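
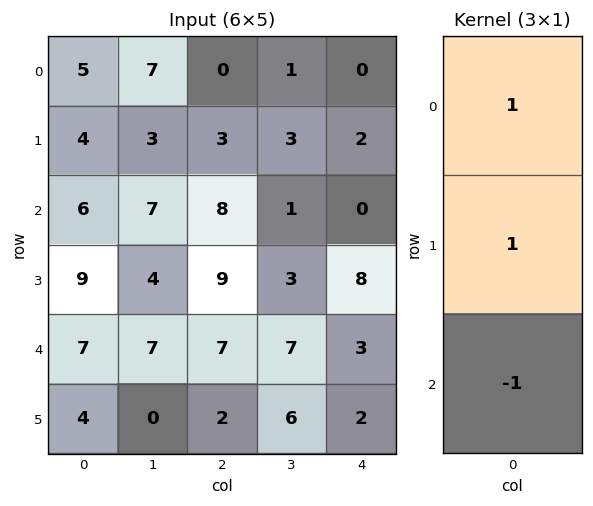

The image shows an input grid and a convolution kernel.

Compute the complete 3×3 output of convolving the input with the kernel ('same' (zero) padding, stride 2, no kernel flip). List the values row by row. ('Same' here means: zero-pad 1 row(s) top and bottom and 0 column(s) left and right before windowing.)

1 -3 -2
1 2 -6
12 14 9

Output[0,0]: The receptive field on the zero-padded input at this output position is [0 / 5 / 4]. Elementwise product with the kernel and sum: 0·1 + 5·1 + 4·-1.
Output[0,1]: The receptive field on the zero-padded input at this output position is [0 / 0 / 3]. Elementwise product with the kernel and sum: 0·1 + 0·1 + 3·-1.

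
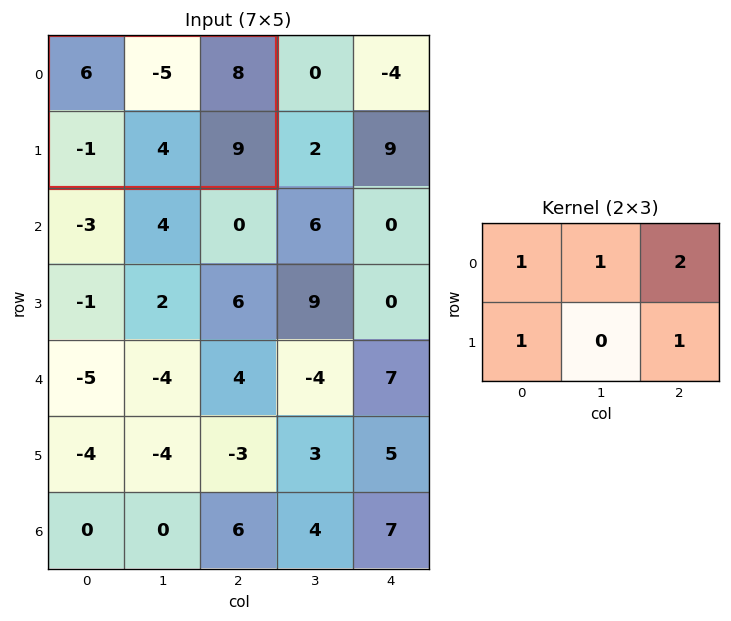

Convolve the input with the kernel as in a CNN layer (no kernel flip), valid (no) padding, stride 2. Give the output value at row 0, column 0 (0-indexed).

25

The receptive field on the input at this output position is [6 -5 8 / -1 4 9]. Elementwise product with the kernel and sum: 6·1 + -5·1 + 8·2 + -1·1 + 9·1.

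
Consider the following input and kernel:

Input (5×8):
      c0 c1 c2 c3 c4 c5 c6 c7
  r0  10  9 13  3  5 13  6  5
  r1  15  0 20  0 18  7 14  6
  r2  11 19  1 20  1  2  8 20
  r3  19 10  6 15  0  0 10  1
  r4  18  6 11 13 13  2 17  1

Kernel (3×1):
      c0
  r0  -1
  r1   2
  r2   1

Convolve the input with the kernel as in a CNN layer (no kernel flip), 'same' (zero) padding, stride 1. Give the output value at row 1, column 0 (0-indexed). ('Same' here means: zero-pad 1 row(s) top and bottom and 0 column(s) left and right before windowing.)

31

The receptive field on the zero-padded input at this output position is [10 / 15 / 11]. Elementwise product with the kernel and sum: 10·-1 + 15·2 + 11·1.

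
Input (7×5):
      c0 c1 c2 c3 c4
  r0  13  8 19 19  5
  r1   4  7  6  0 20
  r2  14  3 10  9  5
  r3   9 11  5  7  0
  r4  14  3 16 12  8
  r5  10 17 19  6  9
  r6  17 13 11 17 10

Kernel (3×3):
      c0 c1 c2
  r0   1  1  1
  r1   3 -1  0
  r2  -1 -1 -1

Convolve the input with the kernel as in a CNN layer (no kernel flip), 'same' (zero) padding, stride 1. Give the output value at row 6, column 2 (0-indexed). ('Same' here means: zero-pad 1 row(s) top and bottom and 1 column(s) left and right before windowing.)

The receptive field on the zero-padded input at this output position is [17 19 6 / 13 11 17 / 0 0 0]. Elementwise product with the kernel and sum: 17·1 + 19·1 + 6·1 + 13·3 + 11·-1 + 0·-1 + 0·-1 + 0·-1.

70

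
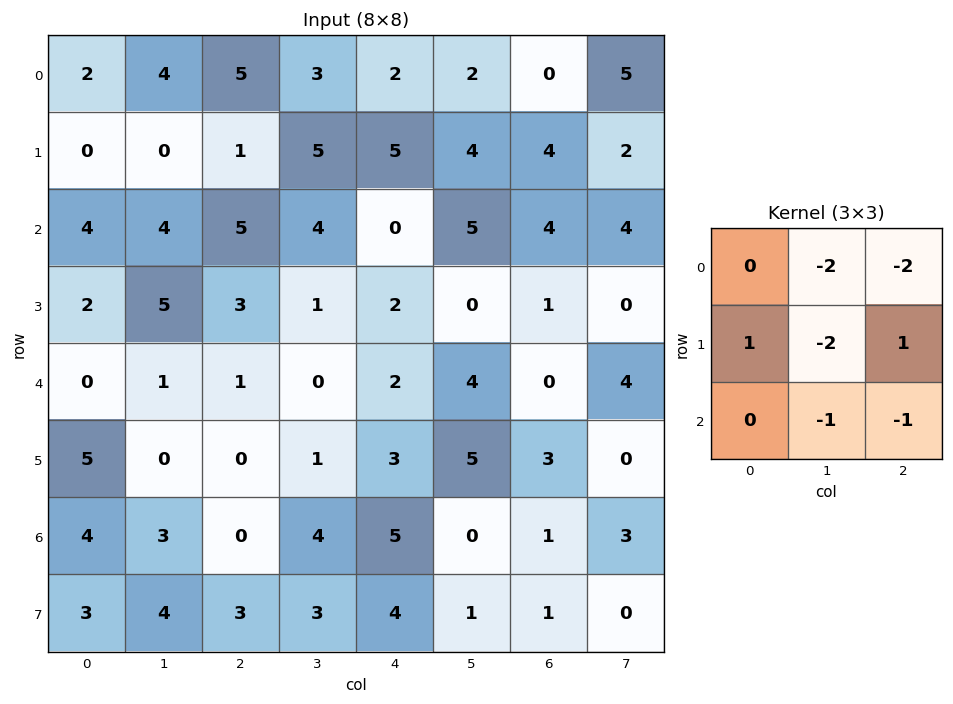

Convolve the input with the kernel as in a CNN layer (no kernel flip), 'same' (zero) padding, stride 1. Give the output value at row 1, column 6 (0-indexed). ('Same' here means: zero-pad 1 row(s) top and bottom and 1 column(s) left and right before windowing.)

The receptive field on the zero-padded input at this output position is [2 0 5 / 4 4 2 / 5 4 4]. Elementwise product with the kernel and sum: 0·-2 + 5·-2 + 4·1 + 4·-2 + 2·1 + 4·-1 + 4·-1.

-20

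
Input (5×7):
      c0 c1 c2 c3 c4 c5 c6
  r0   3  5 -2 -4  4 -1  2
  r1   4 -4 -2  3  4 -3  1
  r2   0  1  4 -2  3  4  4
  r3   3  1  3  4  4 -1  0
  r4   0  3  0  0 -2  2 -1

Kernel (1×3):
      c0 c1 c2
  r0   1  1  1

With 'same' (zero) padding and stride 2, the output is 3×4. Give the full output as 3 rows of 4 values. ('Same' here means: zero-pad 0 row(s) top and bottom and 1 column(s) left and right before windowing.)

Output[0,0]: The receptive field on the zero-padded input at this output position is [0 3 5]. Elementwise product with the kernel and sum: 0·1 + 3·1 + 5·1.

8 -1 -1 1
1 3 5 8
3 3 0 1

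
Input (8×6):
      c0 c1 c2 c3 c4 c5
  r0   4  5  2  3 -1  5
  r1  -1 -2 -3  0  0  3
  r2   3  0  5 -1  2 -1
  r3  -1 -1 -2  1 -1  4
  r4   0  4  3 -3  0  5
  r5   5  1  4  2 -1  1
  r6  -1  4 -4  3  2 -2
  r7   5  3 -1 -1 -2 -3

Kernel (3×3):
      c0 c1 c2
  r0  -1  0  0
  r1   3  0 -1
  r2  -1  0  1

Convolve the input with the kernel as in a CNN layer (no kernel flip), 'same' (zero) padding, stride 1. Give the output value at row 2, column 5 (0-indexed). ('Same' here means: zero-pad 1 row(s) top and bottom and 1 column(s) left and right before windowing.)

7

The receptive field on the zero-padded input at this output position is [0 3 0 / 2 -1 0 / -1 4 0]. Elementwise product with the kernel and sum: 0·-1 + 2·3 + 0·-1 + -1·-1 + 0·1.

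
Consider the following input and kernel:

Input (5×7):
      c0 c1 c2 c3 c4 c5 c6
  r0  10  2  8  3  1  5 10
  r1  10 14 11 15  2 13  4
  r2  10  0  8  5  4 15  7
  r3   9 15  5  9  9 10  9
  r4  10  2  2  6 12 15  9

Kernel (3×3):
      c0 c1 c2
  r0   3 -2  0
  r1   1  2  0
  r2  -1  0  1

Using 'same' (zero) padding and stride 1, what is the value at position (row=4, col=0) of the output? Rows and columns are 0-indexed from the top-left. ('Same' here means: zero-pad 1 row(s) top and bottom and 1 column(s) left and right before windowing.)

The receptive field on the zero-padded input at this output position is [0 9 15 / 0 10 2 / 0 0 0]. Elementwise product with the kernel and sum: 0·3 + 9·-2 + 0·1 + 10·2 + 0·-1 + 0·1.

2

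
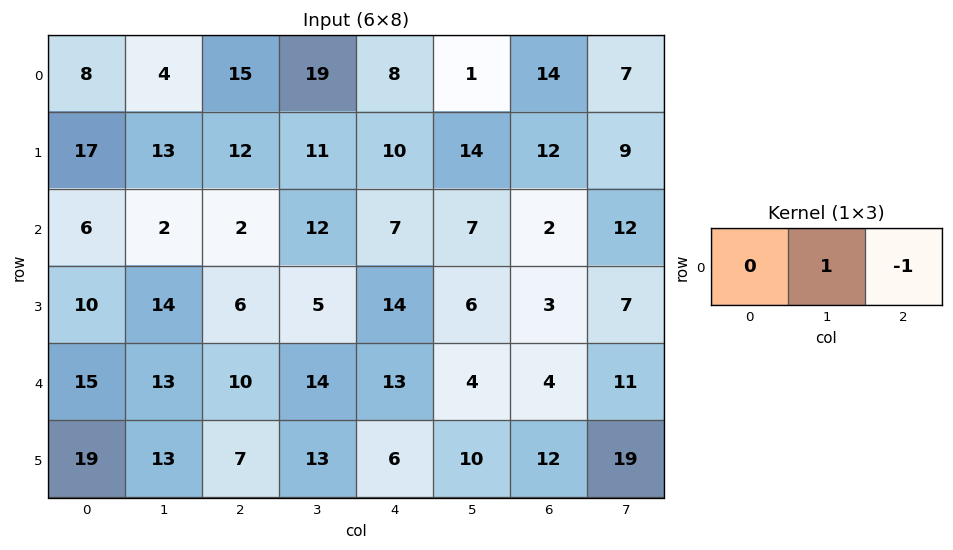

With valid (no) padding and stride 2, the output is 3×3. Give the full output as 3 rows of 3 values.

Output[0,0]: The receptive field on the input at this output position is [8 4 15]. Elementwise product with the kernel and sum: 4·1 + 15·-1.
Output[0,1]: The receptive field on the input at this output position is [15 19 8]. Elementwise product with the kernel and sum: 19·1 + 8·-1.

-11 11 -13
0 5 5
3 1 0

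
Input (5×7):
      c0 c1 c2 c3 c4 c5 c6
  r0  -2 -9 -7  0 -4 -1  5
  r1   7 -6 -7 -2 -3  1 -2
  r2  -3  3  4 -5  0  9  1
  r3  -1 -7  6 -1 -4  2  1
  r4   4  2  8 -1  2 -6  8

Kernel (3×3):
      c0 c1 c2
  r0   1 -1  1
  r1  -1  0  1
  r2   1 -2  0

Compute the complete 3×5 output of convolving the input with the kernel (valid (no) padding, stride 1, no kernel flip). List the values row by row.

-23 -3 7 1 -15
26 -28 -4 23 -13
5 -14 9 2 11

Output[0,0]: The receptive field on the input at this output position is [-2 -9 -7 / 7 -6 -7 / -3 3 4]. Elementwise product with the kernel and sum: -2·1 + -9·-1 + -7·1 + 7·-1 + -7·1 + -3·1 + 3·-2.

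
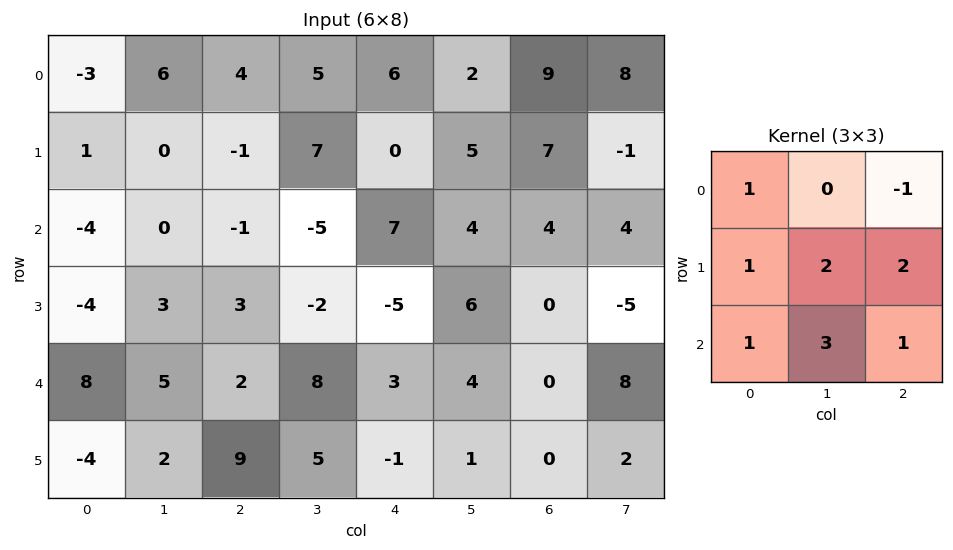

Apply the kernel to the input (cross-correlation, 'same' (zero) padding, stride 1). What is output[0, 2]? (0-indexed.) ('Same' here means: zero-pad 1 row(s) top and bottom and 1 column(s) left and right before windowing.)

The receptive field on the zero-padded input at this output position is [0 0 0 / 6 4 5 / 0 -1 7]. Elementwise product with the kernel and sum: 0·1 + 0·-1 + 6·1 + 4·2 + 5·2 + 0·1 + -1·3 + 7·1.

28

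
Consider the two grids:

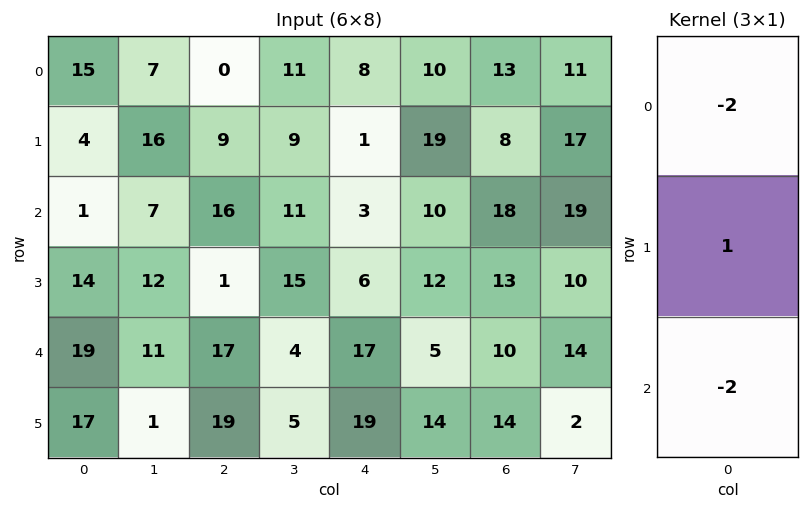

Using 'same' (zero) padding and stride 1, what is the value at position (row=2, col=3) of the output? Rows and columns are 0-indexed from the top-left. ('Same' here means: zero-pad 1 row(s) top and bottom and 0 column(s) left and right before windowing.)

-37

The receptive field on the zero-padded input at this output position is [9 / 11 / 15]. Elementwise product with the kernel and sum: 9·-2 + 11·1 + 15·-2.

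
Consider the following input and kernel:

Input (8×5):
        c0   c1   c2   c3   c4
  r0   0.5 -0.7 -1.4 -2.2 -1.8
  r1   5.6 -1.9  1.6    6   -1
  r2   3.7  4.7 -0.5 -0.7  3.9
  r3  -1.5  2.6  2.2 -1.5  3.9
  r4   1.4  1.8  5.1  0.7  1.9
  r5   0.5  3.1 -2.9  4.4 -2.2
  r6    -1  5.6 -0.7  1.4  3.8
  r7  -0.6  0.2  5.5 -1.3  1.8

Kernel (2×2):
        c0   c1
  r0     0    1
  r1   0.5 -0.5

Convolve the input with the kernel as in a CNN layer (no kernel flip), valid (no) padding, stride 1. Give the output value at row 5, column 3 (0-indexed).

-3.4

The receptive field on the input at this output position is [4.4 -2.2 / 1.4 3.8]. Elementwise product with the kernel and sum: -2.2·1 + 1.4·0.5 + 3.8·-0.5.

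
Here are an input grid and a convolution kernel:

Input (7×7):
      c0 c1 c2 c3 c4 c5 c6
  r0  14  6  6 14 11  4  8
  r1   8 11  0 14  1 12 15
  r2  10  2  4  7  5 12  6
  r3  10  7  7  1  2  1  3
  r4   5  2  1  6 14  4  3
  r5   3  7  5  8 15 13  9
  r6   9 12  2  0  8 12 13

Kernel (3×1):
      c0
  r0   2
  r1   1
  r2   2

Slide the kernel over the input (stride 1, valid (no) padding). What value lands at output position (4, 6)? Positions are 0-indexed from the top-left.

41

The receptive field on the input at this output position is [3 / 9 / 13]. Elementwise product with the kernel and sum: 3·2 + 9·1 + 13·2.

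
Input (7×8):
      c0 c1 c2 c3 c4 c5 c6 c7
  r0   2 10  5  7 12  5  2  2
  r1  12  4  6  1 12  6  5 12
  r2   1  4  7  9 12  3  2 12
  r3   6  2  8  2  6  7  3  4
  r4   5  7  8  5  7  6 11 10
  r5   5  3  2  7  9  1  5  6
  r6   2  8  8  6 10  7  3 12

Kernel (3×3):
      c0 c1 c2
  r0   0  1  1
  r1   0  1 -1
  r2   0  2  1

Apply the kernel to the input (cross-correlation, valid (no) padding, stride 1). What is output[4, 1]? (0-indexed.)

The receptive field on the input at this output position is [7 8 5 / 3 2 7 / 8 8 6]. Elementwise product with the kernel and sum: 8·1 + 5·1 + 2·1 + 7·-1 + 8·2 + 6·1.

30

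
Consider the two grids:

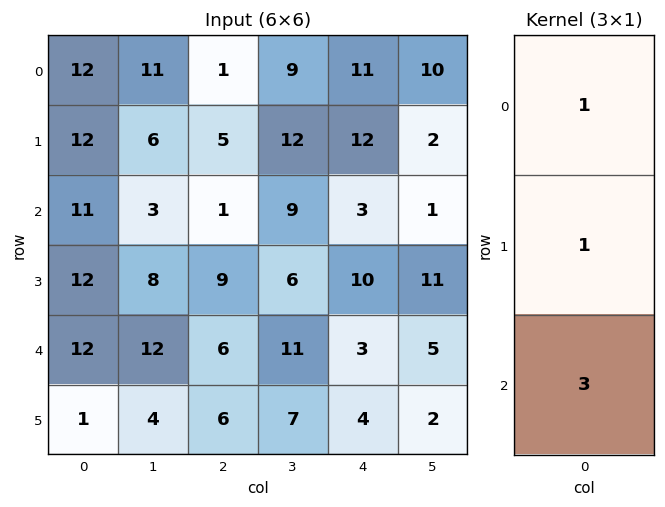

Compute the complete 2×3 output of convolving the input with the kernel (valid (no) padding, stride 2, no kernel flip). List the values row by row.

57 9 32
59 28 22

Output[0,0]: The receptive field on the input at this output position is [12 / 12 / 11]. Elementwise product with the kernel and sum: 12·1 + 12·1 + 11·3.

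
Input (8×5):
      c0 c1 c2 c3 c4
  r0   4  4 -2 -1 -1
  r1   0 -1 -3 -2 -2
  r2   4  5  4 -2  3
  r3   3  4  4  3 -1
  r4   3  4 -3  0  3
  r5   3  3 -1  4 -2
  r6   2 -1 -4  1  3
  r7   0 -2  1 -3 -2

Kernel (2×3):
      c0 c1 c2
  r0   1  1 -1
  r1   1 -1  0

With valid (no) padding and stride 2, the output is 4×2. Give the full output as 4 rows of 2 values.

11 -3
4 0
10 -11
7 -2

Output[0,0]: The receptive field on the input at this output position is [4 4 -2 / 0 -1 -3]. Elementwise product with the kernel and sum: 4·1 + 4·1 + -2·-1 + 0·1 + -1·-1.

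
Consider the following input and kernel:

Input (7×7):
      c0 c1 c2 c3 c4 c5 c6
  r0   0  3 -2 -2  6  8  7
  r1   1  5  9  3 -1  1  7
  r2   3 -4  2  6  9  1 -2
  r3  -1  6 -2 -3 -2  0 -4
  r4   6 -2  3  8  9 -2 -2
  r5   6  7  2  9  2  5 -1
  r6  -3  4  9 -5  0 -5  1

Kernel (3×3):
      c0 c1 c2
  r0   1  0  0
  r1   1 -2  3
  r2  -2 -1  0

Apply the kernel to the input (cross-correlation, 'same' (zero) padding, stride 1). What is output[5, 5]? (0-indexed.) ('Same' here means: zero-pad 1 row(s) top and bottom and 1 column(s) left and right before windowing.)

The receptive field on the zero-padded input at this output position is [9 -2 -2 / 2 5 -1 / 0 -5 1]. Elementwise product with the kernel and sum: 9·1 + 2·1 + 5·-2 + -1·3 + 0·-2 + -5·-1.

3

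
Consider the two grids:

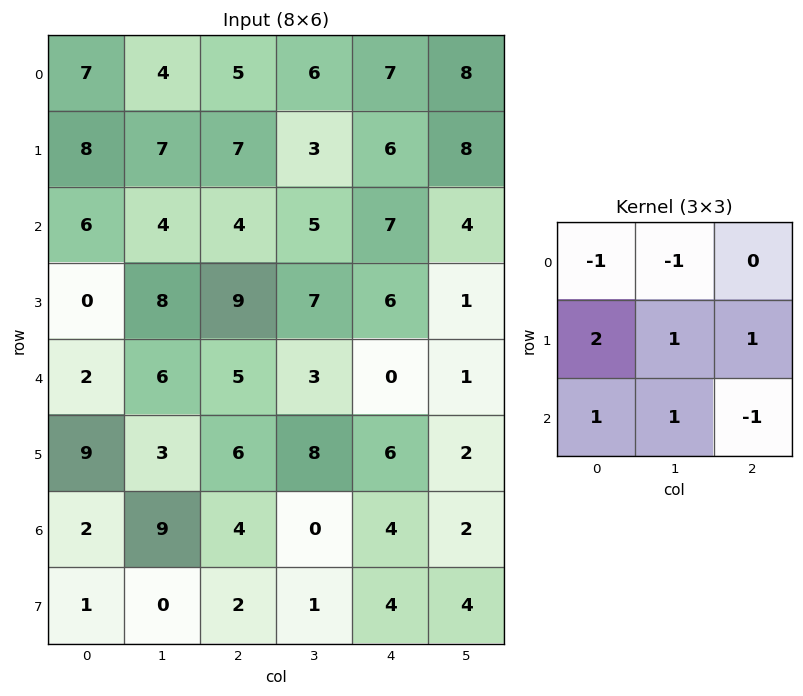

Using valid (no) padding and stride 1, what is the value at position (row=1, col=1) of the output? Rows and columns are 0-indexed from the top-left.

The receptive field on the input at this output position is [7 7 3 / 4 4 5 / 8 9 7]. Elementwise product with the kernel and sum: 7·-1 + 7·-1 + 4·2 + 4·1 + 5·1 + 8·1 + 9·1 + 7·-1.

13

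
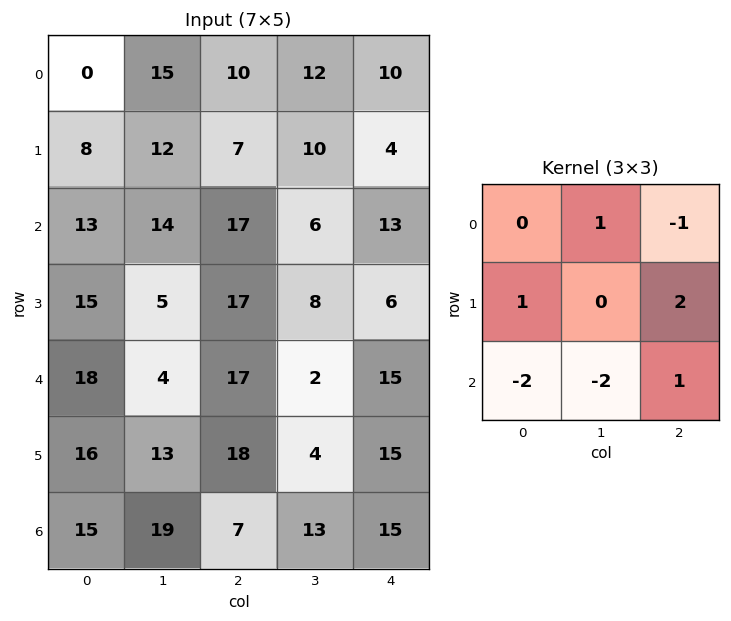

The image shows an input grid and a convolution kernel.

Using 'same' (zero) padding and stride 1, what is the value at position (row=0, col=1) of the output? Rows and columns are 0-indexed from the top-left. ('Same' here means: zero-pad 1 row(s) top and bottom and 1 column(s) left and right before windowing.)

-13

The receptive field on the zero-padded input at this output position is [0 0 0 / 0 15 10 / 8 12 7]. Elementwise product with the kernel and sum: 0·1 + 0·-1 + 0·1 + 10·2 + 8·-2 + 12·-2 + 7·1.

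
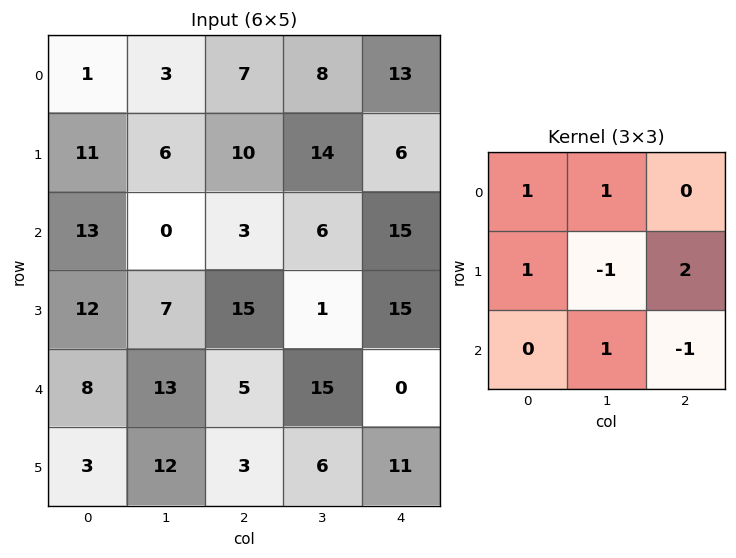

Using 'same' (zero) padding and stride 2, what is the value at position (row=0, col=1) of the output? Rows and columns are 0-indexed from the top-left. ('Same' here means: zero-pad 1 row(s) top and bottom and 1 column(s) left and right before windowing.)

The receptive field on the zero-padded input at this output position is [0 0 0 / 3 7 8 / 6 10 14]. Elementwise product with the kernel and sum: 0·1 + 0·1 + 3·1 + 7·-1 + 8·2 + 10·1 + 14·-1.

8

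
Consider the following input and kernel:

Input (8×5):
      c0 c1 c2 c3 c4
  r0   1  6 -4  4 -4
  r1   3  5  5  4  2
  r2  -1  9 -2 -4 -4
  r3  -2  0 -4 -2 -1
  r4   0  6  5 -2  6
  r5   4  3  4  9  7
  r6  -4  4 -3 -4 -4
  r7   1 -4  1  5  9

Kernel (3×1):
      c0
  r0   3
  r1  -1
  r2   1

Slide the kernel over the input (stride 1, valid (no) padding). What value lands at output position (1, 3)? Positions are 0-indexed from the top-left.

The receptive field on the input at this output position is [4 / -4 / -2]. Elementwise product with the kernel and sum: 4·3 + -4·-1 + -2·1.

14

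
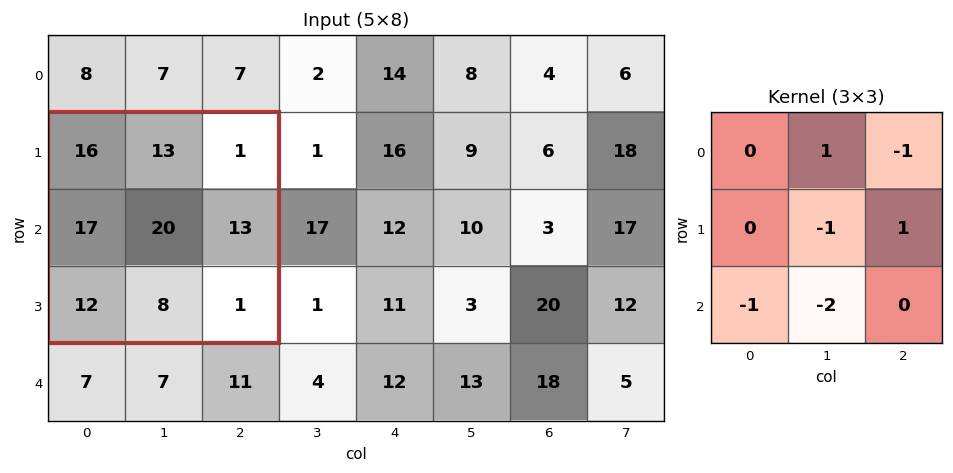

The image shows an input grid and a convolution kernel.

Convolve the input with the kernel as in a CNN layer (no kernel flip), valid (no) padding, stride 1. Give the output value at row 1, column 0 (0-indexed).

-23

The receptive field on the input at this output position is [16 13 1 / 17 20 13 / 12 8 1]. Elementwise product with the kernel and sum: 13·1 + 1·-1 + 20·-1 + 13·1 + 12·-1 + 8·-2.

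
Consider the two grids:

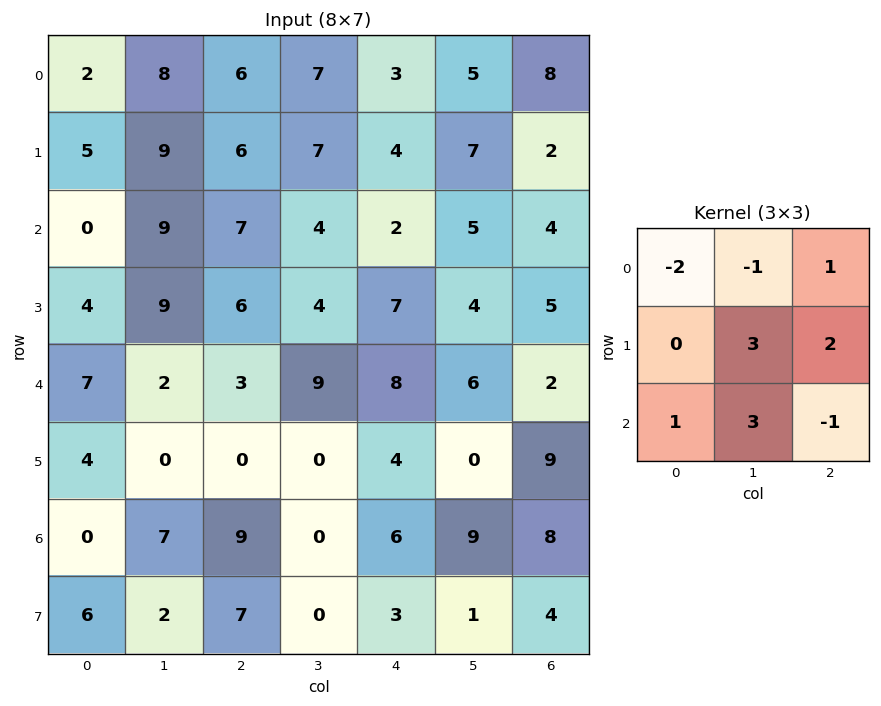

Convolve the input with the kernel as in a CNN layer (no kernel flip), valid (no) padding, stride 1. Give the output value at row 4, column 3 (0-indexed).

The receptive field on the input at this output position is [9 8 6 / 0 4 0 / 0 6 9]. Elementwise product with the kernel and sum: 9·-2 + 8·-1 + 6·1 + 4·3 + 0·2 + 0·1 + 6·3 + 9·-1.

1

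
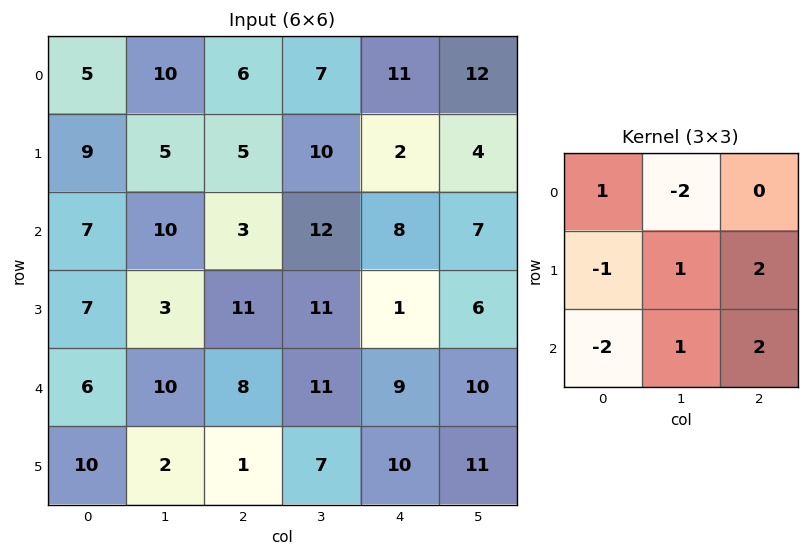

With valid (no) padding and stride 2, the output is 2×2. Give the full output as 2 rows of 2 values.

Output[0,0]: The receptive field on the input at this output position is [5 10 6 / 9 5 5 / 7 10 3]. Elementwise product with the kernel and sum: 5·1 + 10·-2 + 9·-1 + 5·1 + 5·2 + 7·-2 + 10·1 + 3·2.

-7 23
19 -6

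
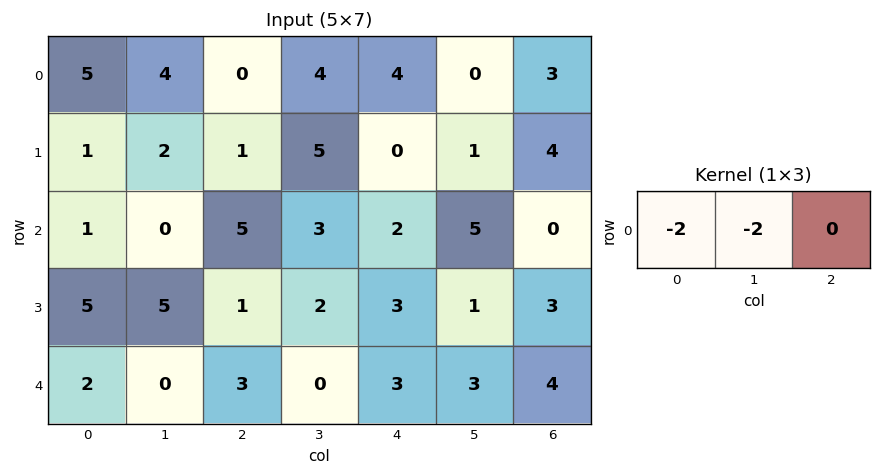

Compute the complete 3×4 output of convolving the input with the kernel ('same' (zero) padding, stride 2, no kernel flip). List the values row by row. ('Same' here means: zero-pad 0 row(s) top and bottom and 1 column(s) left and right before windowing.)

Output[0,0]: The receptive field on the zero-padded input at this output position is [0 5 4]. Elementwise product with the kernel and sum: 0·-2 + 5·-2.

-10 -8 -16 -6
-2 -10 -10 -10
-4 -6 -6 -14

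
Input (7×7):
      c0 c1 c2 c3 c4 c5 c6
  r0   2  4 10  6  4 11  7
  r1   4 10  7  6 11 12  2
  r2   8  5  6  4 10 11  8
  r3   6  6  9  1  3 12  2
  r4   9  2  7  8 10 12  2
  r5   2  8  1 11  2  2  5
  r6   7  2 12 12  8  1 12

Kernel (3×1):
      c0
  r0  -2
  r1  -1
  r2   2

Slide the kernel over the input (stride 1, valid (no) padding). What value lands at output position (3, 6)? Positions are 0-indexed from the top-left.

The receptive field on the input at this output position is [2 / 2 / 5]. Elementwise product with the kernel and sum: 2·-2 + 2·-1 + 5·2.

4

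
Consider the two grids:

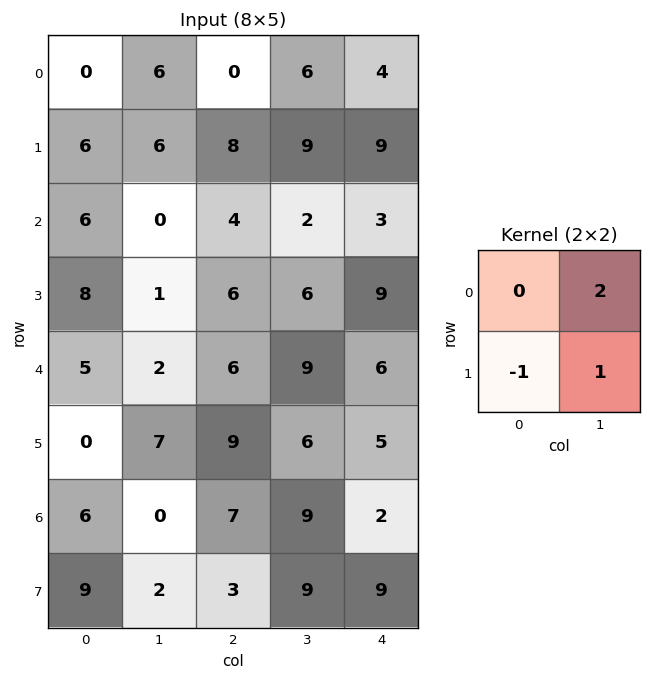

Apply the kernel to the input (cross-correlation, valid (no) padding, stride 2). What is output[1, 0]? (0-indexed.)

-7

The receptive field on the input at this output position is [6 0 / 8 1]. Elementwise product with the kernel and sum: 0·2 + 8·-1 + 1·1.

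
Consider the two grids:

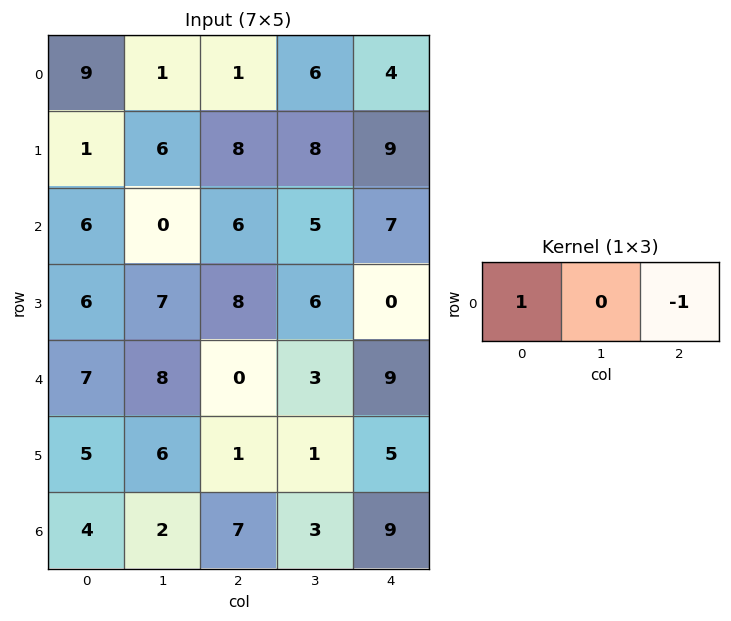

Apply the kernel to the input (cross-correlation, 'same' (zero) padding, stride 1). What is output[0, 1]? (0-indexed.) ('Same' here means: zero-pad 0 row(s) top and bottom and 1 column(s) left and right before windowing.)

8

The receptive field on the zero-padded input at this output position is [9 1 1]. Elementwise product with the kernel and sum: 9·1 + 1·-1.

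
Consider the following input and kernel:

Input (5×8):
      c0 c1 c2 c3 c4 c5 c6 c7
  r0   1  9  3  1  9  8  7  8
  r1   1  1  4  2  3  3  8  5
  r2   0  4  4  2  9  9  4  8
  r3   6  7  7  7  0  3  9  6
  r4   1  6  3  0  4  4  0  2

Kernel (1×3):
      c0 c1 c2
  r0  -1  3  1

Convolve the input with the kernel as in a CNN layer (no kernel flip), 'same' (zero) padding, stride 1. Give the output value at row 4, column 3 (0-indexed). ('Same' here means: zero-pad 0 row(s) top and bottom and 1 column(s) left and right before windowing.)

1

The receptive field on the zero-padded input at this output position is [3 0 4]. Elementwise product with the kernel and sum: 3·-1 + 0·3 + 4·1.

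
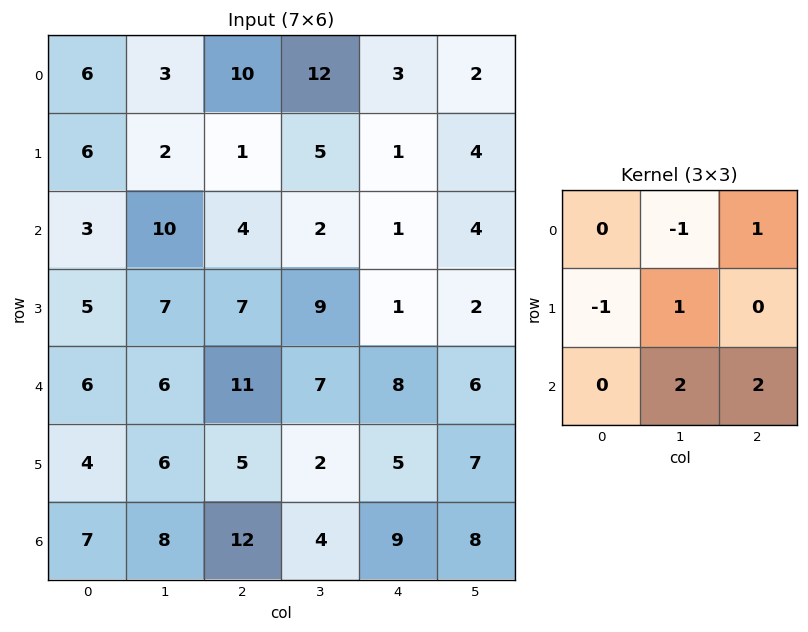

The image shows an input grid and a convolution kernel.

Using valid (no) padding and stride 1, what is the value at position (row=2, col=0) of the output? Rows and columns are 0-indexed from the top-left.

The receptive field on the input at this output position is [3 10 4 / 5 7 7 / 6 6 11]. Elementwise product with the kernel and sum: 10·-1 + 4·1 + 5·-1 + 7·1 + 6·2 + 11·2.

30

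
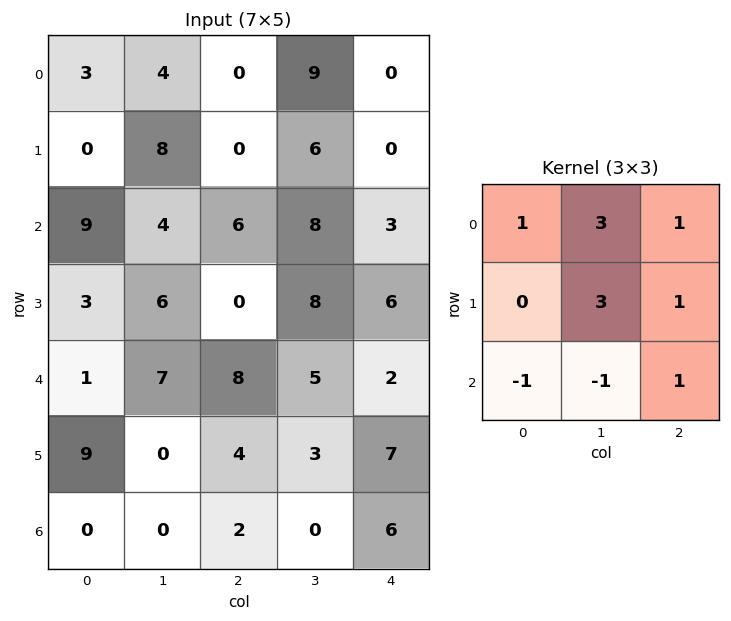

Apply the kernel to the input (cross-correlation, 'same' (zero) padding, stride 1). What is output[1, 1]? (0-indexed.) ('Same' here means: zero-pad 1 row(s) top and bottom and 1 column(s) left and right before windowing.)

The receptive field on the zero-padded input at this output position is [3 4 0 / 0 8 0 / 9 4 6]. Elementwise product with the kernel and sum: 3·1 + 4·3 + 0·1 + 8·3 + 0·1 + 9·-1 + 4·-1 + 6·1.

32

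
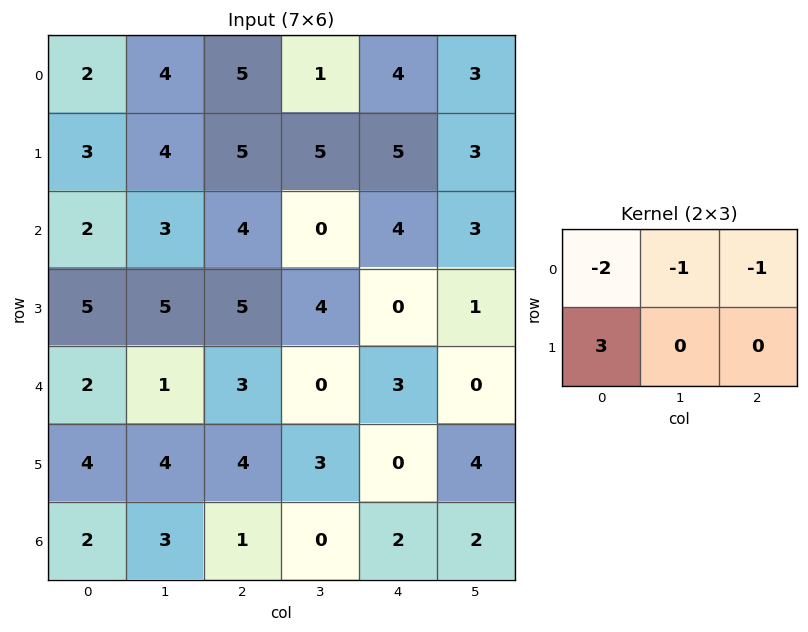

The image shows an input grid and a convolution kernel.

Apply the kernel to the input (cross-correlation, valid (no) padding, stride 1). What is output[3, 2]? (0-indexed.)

-5

The receptive field on the input at this output position is [5 4 0 / 3 0 3]. Elementwise product with the kernel and sum: 5·-2 + 4·-1 + 0·-1 + 3·3.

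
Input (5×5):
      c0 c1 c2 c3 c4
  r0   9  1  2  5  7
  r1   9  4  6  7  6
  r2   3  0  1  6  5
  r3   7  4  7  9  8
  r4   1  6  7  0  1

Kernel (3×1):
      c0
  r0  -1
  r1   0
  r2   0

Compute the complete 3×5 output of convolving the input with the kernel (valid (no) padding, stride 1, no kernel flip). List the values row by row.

-9 -1 -2 -5 -7
-9 -4 -6 -7 -6
-3 0 -1 -6 -5

Output[0,0]: The receptive field on the input at this output position is [9 / 9 / 3]. Elementwise product with the kernel and sum: 9·-1.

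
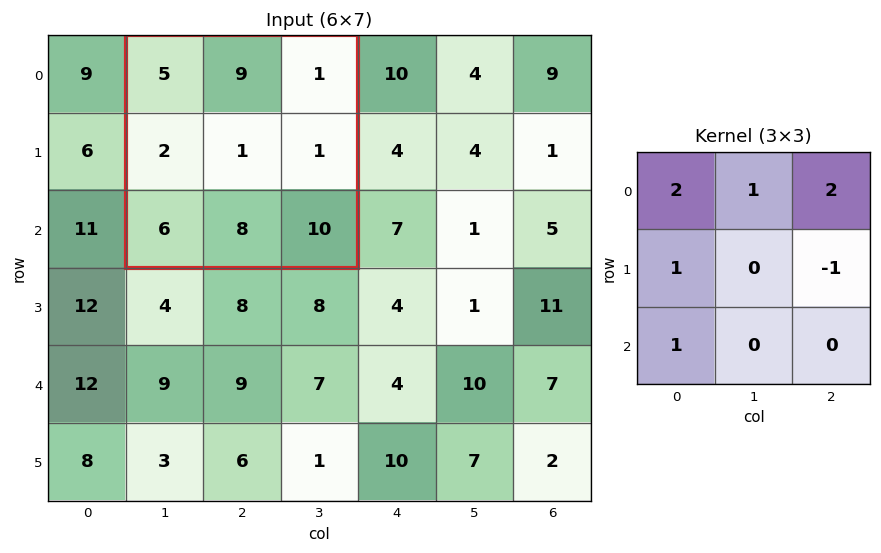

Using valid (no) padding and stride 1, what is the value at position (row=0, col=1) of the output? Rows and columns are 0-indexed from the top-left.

The receptive field on the input at this output position is [5 9 1 / 2 1 1 / 6 8 10]. Elementwise product with the kernel and sum: 5·2 + 9·1 + 1·2 + 2·1 + 1·-1 + 6·1.

28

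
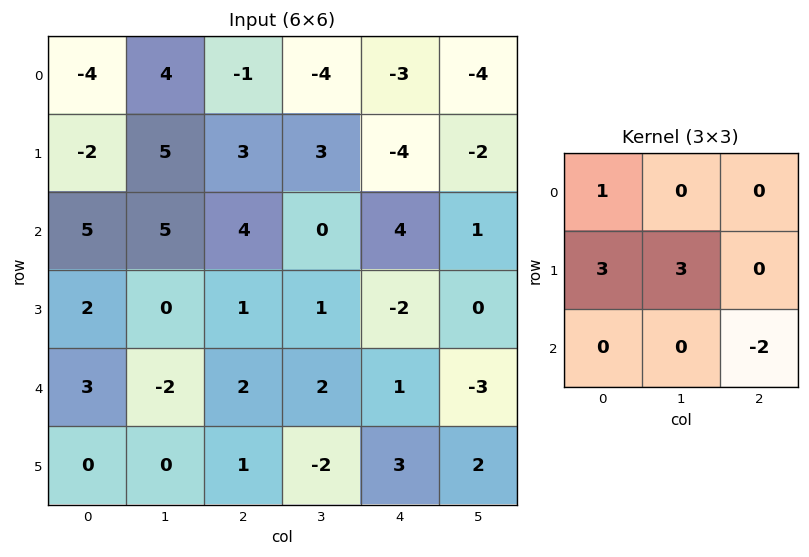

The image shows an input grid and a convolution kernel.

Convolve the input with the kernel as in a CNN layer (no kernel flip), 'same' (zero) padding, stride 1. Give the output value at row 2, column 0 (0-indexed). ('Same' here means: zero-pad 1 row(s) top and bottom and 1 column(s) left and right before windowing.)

15

The receptive field on the zero-padded input at this output position is [0 -2 5 / 0 5 5 / 0 2 0]. Elementwise product with the kernel and sum: 0·1 + 0·3 + 5·3 + 0·-2.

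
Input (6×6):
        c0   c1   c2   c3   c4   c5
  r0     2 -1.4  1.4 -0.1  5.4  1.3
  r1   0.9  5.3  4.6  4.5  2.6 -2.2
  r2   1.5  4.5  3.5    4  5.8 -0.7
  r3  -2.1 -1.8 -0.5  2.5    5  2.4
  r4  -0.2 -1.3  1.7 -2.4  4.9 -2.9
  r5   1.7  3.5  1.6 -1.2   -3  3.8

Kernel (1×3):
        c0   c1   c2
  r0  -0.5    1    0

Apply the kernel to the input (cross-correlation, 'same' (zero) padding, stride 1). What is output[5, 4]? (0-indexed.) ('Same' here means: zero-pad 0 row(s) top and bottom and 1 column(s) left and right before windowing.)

The receptive field on the zero-padded input at this output position is [-1.2 -3 3.8]. Elementwise product with the kernel and sum: -1.2·-0.5 + -3·1.

-2.4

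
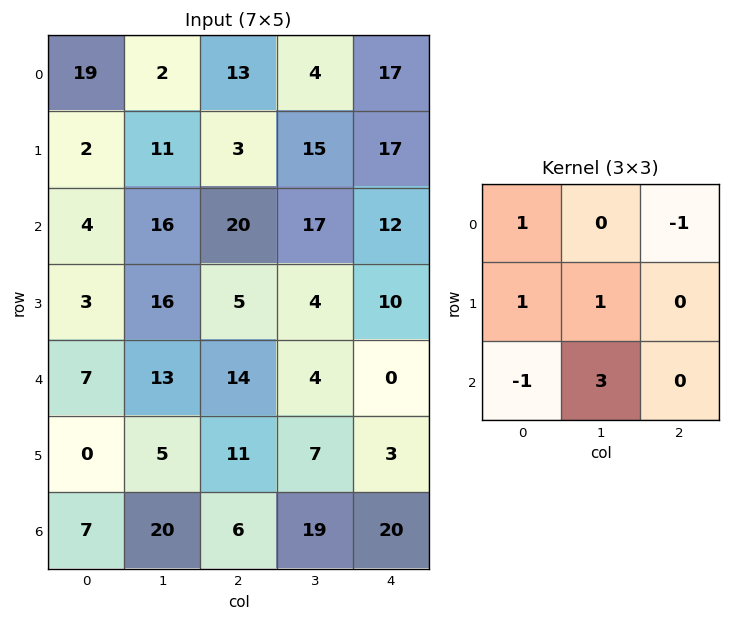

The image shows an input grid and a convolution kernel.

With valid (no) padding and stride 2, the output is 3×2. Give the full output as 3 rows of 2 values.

63 45
35 15
51 83

Output[0,0]: The receptive field on the input at this output position is [19 2 13 / 2 11 3 / 4 16 20]. Elementwise product with the kernel and sum: 19·1 + 13·-1 + 2·1 + 11·1 + 4·-1 + 16·3.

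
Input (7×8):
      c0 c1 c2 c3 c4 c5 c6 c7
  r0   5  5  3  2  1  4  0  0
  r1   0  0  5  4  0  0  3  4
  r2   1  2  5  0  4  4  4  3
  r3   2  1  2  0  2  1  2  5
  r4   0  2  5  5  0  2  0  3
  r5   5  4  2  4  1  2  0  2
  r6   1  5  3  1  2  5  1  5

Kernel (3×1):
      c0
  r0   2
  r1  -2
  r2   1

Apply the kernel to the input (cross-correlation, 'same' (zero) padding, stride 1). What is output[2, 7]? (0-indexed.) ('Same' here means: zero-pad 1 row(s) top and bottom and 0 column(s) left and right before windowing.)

The receptive field on the zero-padded input at this output position is [4 / 3 / 5]. Elementwise product with the kernel and sum: 4·2 + 3·-2 + 5·1.

7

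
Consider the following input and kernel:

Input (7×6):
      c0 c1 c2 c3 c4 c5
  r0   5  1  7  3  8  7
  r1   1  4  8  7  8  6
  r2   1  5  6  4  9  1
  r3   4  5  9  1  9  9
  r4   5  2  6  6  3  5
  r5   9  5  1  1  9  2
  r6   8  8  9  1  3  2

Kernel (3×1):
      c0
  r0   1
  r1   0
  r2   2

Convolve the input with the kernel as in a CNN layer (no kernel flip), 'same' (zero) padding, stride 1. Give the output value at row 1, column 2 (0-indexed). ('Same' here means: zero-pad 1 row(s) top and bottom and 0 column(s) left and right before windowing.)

The receptive field on the zero-padded input at this output position is [7 / 8 / 6]. Elementwise product with the kernel and sum: 7·1 + 6·2.

19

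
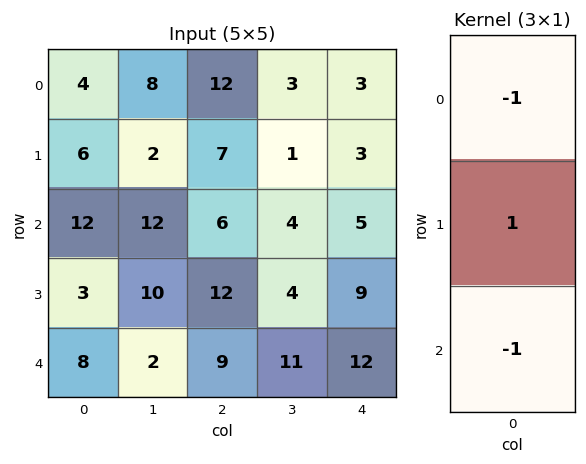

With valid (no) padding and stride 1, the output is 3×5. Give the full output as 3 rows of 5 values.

Output[0,0]: The receptive field on the input at this output position is [4 / 6 / 12]. Elementwise product with the kernel and sum: 4·-1 + 6·1 + 12·-1.

-10 -18 -11 -6 -5
3 0 -13 -1 -7
-17 -4 -3 -11 -8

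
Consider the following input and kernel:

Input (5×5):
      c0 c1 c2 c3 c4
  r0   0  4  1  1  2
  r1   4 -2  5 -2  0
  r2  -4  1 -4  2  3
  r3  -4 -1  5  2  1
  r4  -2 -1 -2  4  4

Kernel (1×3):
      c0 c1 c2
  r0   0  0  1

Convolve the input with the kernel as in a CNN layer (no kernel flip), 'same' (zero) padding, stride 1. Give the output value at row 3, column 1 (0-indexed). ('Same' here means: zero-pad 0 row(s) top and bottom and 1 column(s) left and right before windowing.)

The receptive field on the zero-padded input at this output position is [-4 -1 5]. Elementwise product with the kernel and sum: 5·1.

5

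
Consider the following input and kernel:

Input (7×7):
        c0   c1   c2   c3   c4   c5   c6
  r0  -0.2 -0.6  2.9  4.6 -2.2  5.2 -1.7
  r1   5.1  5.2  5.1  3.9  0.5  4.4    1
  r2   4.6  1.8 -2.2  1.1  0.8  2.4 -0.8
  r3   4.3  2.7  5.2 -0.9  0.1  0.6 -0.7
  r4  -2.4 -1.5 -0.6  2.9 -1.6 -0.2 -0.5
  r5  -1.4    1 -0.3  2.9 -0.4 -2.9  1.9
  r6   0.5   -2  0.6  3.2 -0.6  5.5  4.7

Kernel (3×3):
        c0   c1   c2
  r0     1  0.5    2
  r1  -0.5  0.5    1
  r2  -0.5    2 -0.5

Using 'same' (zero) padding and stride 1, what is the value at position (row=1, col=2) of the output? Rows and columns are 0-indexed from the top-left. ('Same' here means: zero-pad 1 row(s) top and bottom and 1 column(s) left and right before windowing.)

The receptive field on the zero-padded input at this output position is [-0.6 2.9 4.6 / 5.2 5.1 3.9 / 1.8 -2.2 1.1]. Elementwise product with the kernel and sum: -0.6·1 + 2.9·0.5 + 4.6·2 + 5.2·-0.5 + 5.1·0.5 + 3.9·1 + 1.8·-0.5 + -2.2·2 + 1.1·-0.5.

8.05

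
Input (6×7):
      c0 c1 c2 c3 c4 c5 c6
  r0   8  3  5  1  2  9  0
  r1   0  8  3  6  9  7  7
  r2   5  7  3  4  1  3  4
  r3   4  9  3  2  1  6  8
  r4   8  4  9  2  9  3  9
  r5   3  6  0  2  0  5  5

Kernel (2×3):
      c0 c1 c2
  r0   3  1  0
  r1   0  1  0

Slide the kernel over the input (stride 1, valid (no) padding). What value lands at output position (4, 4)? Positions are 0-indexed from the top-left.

35

The receptive field on the input at this output position is [9 3 9 / 0 5 5]. Elementwise product with the kernel and sum: 9·3 + 3·1 + 5·1.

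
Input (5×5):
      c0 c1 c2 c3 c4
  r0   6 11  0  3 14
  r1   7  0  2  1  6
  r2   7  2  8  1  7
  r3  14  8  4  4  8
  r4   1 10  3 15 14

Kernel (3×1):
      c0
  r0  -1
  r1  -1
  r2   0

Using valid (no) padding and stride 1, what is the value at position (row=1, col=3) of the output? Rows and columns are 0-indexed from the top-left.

The receptive field on the input at this output position is [1 / 1 / 4]. Elementwise product with the kernel and sum: 1·-1 + 1·-1.

-2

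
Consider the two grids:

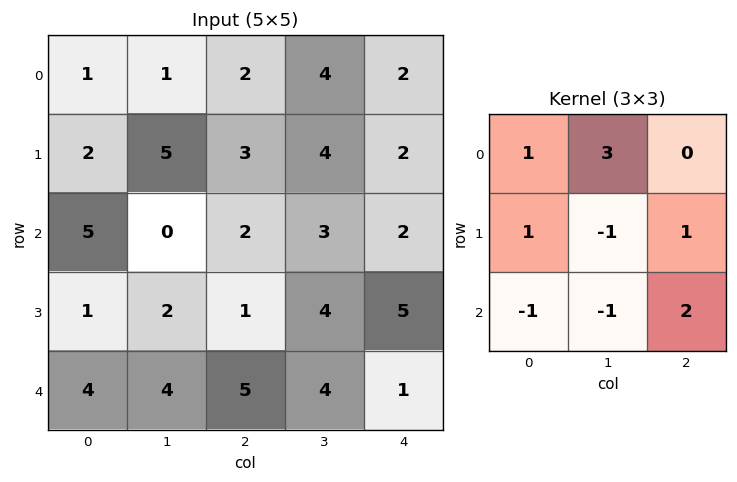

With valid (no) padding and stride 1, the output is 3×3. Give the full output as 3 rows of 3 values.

3 17 14
23 20 21
7 10 6

Output[0,0]: The receptive field on the input at this output position is [1 1 2 / 2 5 3 / 5 0 2]. Elementwise product with the kernel and sum: 1·1 + 1·3 + 2·1 + 5·-1 + 3·1 + 5·-1 + 0·-1 + 2·2.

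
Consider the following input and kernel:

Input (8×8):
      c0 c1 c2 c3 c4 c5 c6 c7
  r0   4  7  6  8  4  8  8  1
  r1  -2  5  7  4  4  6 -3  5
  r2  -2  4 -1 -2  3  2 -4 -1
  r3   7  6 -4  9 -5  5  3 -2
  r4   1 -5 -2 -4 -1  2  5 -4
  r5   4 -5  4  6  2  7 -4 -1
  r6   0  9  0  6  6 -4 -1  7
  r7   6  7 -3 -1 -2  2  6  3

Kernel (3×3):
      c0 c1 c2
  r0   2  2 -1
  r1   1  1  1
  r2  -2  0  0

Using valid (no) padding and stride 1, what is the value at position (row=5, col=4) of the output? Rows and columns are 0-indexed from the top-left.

27

The receptive field on the input at this output position is [2 7 -4 / 6 -4 -1 / -2 2 6]. Elementwise product with the kernel and sum: 2·2 + 7·2 + -4·-1 + 6·1 + -4·1 + -1·1 + -2·-2.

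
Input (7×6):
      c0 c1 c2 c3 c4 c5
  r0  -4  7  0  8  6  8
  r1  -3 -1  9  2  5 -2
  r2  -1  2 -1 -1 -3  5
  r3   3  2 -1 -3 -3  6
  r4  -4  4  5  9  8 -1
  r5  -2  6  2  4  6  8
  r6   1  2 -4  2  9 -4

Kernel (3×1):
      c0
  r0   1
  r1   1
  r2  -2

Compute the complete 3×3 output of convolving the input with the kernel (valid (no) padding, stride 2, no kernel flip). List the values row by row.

-5 11 17
10 -12 -22
-8 15 -4

Output[0,0]: The receptive field on the input at this output position is [-4 / -3 / -1]. Elementwise product with the kernel and sum: -4·1 + -3·1 + -1·-2.
Output[0,1]: The receptive field on the input at this output position is [0 / 9 / -1]. Elementwise product with the kernel and sum: 0·1 + 9·1 + -1·-2.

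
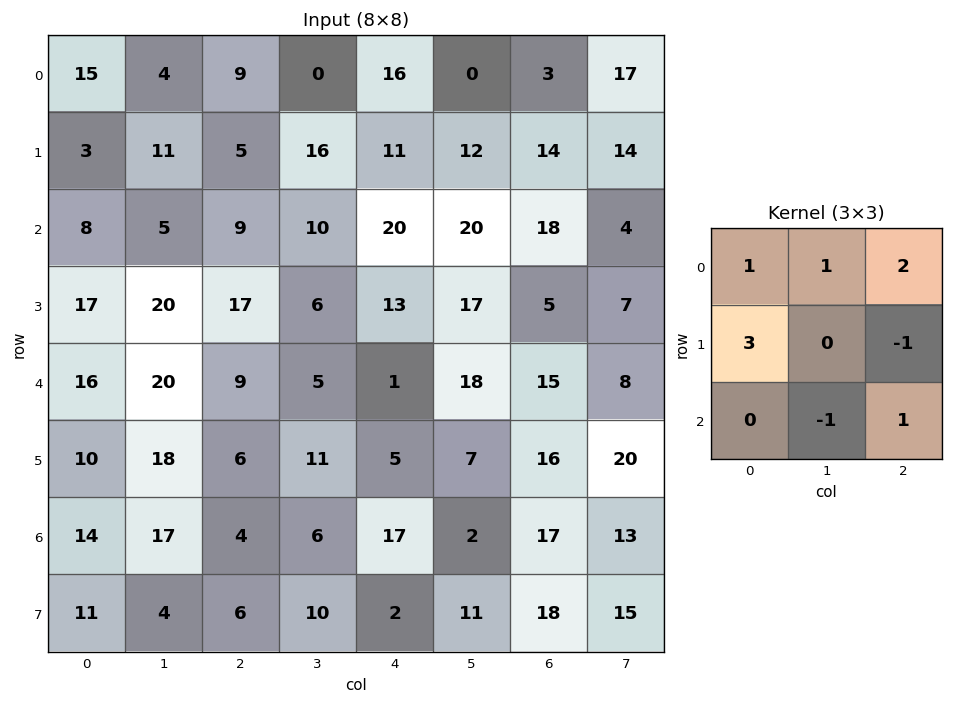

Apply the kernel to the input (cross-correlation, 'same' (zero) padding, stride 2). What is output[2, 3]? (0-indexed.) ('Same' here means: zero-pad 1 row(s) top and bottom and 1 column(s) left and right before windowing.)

86

The receptive field on the zero-padded input at this output position is [17 5 7 / 18 15 8 / 7 16 20]. Elementwise product with the kernel and sum: 17·1 + 5·1 + 7·2 + 18·3 + 8·-1 + 16·-1 + 20·1.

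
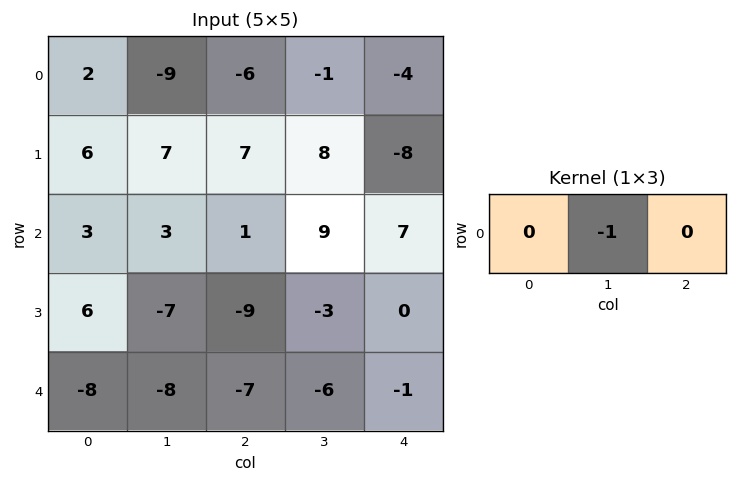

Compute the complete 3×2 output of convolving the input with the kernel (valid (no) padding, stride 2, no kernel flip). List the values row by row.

Output[0,0]: The receptive field on the input at this output position is [2 -9 -6]. Elementwise product with the kernel and sum: -9·-1.

9 1
-3 -9
8 6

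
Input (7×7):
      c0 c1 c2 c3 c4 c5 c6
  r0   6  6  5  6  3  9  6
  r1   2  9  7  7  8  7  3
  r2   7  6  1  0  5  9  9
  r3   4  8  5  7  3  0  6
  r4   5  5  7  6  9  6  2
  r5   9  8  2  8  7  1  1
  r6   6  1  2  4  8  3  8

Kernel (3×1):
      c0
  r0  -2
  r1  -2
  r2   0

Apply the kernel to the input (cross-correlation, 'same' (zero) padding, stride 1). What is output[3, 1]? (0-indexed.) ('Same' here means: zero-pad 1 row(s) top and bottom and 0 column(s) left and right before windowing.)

The receptive field on the zero-padded input at this output position is [6 / 8 / 5]. Elementwise product with the kernel and sum: 6·-2 + 8·-2.

-28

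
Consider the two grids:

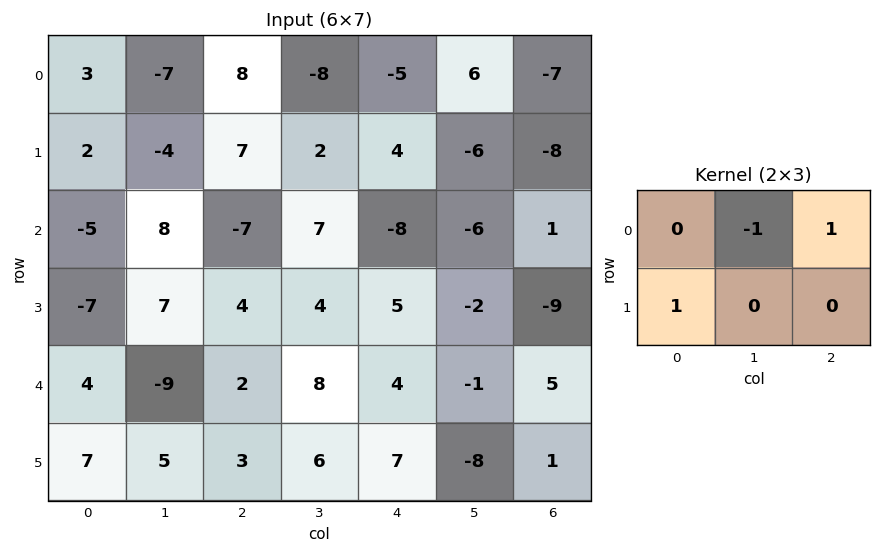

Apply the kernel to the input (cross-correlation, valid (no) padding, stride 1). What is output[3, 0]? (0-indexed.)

The receptive field on the input at this output position is [-7 7 4 / 4 -9 2]. Elementwise product with the kernel and sum: 7·-1 + 4·1 + 4·1.

1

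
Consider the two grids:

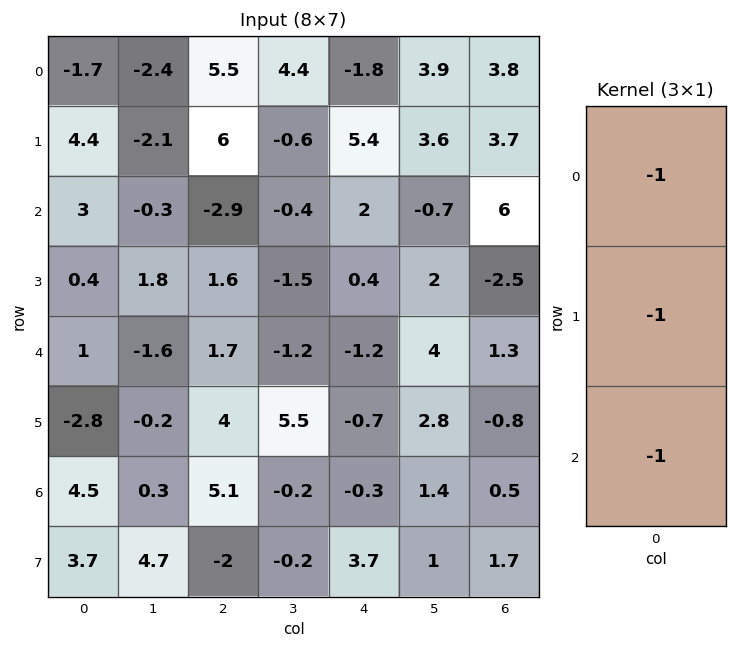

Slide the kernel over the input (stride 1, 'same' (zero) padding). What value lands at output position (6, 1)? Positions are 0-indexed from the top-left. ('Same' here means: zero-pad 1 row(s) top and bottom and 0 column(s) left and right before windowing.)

The receptive field on the zero-padded input at this output position is [-0.2 / 0.3 / 4.7]. Elementwise product with the kernel and sum: -0.2·-1 + 0.3·-1 + 4.7·-1.

-4.8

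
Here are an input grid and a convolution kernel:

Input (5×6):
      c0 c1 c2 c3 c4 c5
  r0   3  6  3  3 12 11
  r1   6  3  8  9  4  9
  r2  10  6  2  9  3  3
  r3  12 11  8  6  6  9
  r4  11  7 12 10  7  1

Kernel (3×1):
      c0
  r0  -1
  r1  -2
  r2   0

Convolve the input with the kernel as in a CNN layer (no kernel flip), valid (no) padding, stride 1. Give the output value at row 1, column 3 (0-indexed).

The receptive field on the input at this output position is [9 / 9 / 6]. Elementwise product with the kernel and sum: 9·-1 + 9·-2.

-27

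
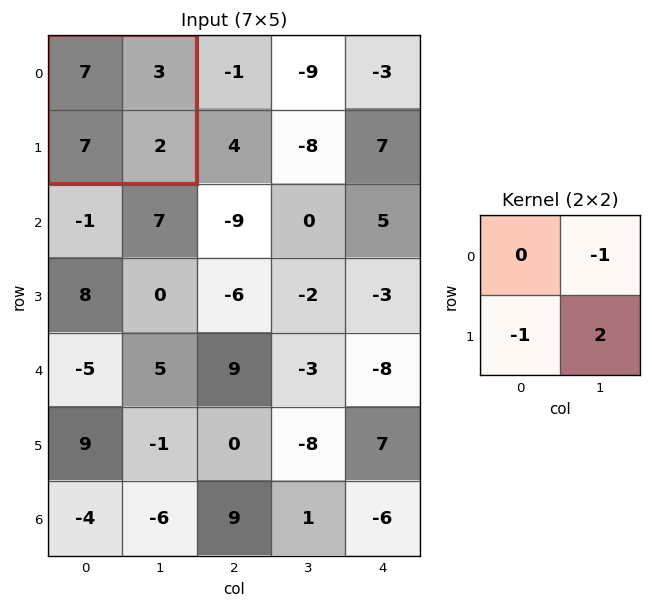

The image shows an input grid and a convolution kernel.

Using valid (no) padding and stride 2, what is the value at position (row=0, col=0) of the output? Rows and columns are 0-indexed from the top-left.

-6

The receptive field on the input at this output position is [7 3 / 7 2]. Elementwise product with the kernel and sum: 3·-1 + 7·-1 + 2·2.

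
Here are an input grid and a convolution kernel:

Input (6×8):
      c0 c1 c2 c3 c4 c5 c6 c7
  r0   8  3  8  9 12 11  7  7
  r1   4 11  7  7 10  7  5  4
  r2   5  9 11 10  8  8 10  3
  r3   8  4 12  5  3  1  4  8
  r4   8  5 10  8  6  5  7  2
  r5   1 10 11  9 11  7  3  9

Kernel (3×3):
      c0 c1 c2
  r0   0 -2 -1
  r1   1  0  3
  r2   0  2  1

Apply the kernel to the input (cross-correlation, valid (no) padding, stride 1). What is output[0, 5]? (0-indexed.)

21

The receptive field on the input at this output position is [11 7 7 / 7 5 4 / 8 10 3]. Elementwise product with the kernel and sum: 7·-2 + 7·-1 + 7·1 + 4·3 + 10·2 + 3·1.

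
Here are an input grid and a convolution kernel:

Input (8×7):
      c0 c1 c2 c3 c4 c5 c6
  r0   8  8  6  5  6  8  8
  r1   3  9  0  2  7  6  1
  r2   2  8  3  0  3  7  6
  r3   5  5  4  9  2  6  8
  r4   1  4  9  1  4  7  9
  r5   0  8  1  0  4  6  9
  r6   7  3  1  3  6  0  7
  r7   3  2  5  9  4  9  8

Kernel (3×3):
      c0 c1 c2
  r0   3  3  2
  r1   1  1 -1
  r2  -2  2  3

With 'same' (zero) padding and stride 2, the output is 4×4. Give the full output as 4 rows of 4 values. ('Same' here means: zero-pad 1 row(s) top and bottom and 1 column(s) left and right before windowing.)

33 -3 31 6
46 67 39 38
46 43 69 64
32 61 50 50

Output[0,0]: The receptive field on the zero-padded input at this output position is [0 0 0 / 0 8 8 / 0 3 9]. Elementwise product with the kernel and sum: 0·3 + 0·3 + 0·2 + 0·1 + 8·1 + 8·-1 + 0·-2 + 3·2 + 9·3.
Output[0,1]: The receptive field on the zero-padded input at this output position is [0 0 0 / 8 6 5 / 9 0 2]. Elementwise product with the kernel and sum: 0·3 + 0·3 + 0·2 + 8·1 + 6·1 + 5·-1 + 9·-2 + 0·2 + 2·3.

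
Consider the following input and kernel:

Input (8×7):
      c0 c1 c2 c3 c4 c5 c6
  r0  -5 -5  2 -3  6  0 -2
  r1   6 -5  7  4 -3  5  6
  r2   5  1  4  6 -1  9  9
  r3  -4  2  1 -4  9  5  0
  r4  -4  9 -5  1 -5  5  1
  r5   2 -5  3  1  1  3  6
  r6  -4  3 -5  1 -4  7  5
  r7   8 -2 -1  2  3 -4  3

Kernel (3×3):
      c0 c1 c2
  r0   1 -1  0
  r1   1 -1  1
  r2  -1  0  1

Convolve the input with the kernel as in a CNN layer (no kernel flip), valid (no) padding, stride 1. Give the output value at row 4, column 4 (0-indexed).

3

The receptive field on the input at this output position is [-5 5 1 / 1 3 6 / -4 7 5]. Elementwise product with the kernel and sum: -5·1 + 5·-1 + 1·1 + 3·-1 + 6·1 + -4·-1 + 5·1.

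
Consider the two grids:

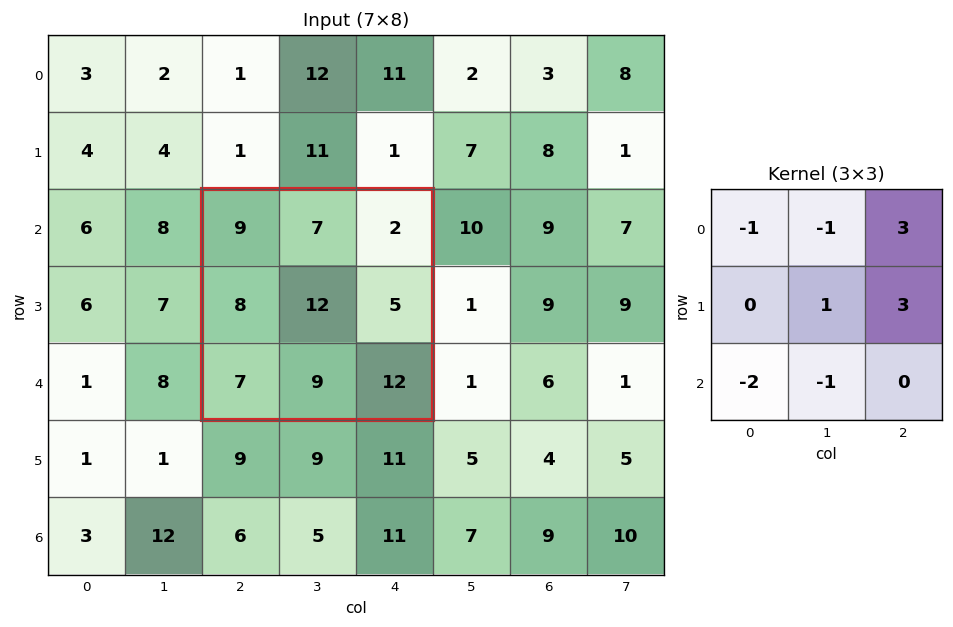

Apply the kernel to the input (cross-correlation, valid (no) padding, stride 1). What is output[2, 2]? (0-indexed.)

-6

The receptive field on the input at this output position is [9 7 2 / 8 12 5 / 7 9 12]. Elementwise product with the kernel and sum: 9·-1 + 7·-1 + 2·3 + 12·1 + 5·3 + 7·-2 + 9·-1.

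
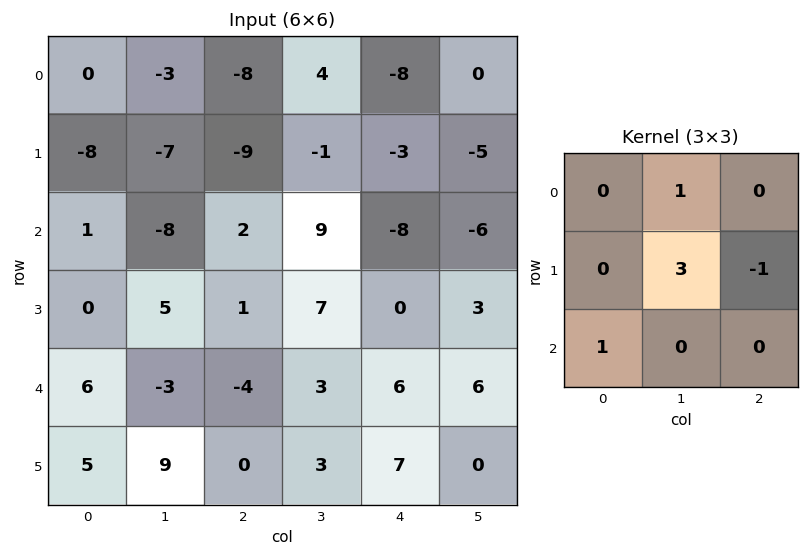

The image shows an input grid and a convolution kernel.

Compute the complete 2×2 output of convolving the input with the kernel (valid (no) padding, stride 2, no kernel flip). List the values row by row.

Output[0,0]: The receptive field on the input at this output position is [0 -3 -8 / -8 -7 -9 / 1 -8 2]. Elementwise product with the kernel and sum: -3·1 + -7·3 + -9·-1 + 1·1.
Output[0,1]: The receptive field on the input at this output position is [-8 4 -8 / -9 -1 -3 / 2 9 -8]. Elementwise product with the kernel and sum: 4·1 + -1·3 + -3·-1 + 2·1.

-14 6
12 26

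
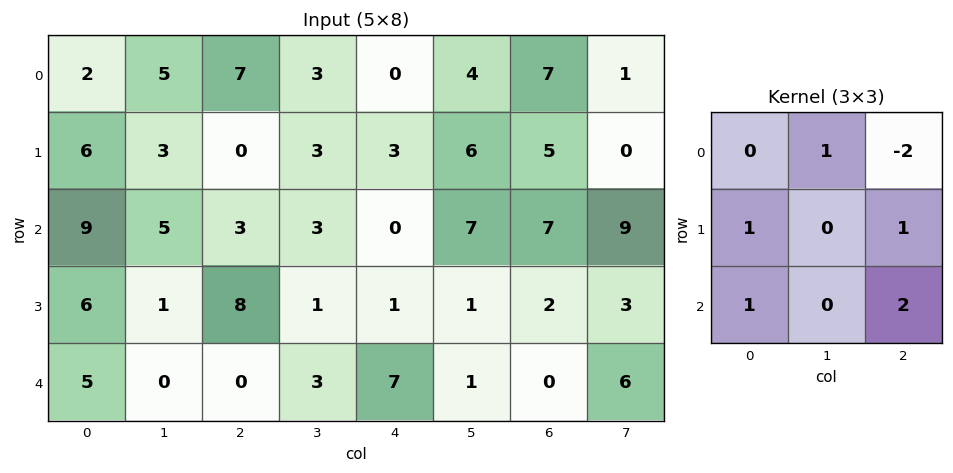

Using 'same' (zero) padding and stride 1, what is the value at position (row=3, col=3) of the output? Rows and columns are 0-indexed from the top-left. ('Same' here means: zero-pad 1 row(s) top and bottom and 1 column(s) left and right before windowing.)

26

The receptive field on the zero-padded input at this output position is [3 3 0 / 8 1 1 / 0 3 7]. Elementwise product with the kernel and sum: 3·1 + 0·-2 + 8·1 + 1·1 + 0·1 + 7·2.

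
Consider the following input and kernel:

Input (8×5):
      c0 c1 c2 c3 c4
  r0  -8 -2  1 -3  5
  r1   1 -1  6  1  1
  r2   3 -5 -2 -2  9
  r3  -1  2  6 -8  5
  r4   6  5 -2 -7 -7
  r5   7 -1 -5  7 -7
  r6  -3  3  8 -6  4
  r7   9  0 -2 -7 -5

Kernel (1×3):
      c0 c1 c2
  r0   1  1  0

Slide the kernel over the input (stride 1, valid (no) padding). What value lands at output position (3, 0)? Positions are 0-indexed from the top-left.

1

The receptive field on the input at this output position is [-1 2 6]. Elementwise product with the kernel and sum: -1·1 + 2·1.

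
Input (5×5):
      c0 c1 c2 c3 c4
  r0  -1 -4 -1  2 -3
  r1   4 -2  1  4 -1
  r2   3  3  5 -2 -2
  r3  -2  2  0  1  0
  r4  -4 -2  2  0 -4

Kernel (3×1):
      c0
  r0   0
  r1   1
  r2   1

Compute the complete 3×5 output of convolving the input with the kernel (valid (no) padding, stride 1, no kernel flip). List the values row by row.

7 1 6 2 -3
1 5 5 -1 -2
-6 0 2 1 -4

Output[0,0]: The receptive field on the input at this output position is [-1 / 4 / 3]. Elementwise product with the kernel and sum: 4·1 + 3·1.
Output[0,1]: The receptive field on the input at this output position is [-4 / -2 / 3]. Elementwise product with the kernel and sum: -2·1 + 3·1.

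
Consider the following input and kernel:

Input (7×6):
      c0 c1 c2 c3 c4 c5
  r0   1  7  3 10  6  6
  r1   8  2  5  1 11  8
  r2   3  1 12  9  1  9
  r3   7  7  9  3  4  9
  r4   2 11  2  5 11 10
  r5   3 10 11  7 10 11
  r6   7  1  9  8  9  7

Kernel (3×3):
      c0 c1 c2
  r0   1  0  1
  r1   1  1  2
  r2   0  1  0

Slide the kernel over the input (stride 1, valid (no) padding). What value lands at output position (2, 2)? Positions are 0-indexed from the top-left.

38

The receptive field on the input at this output position is [12 9 1 / 9 3 4 / 2 5 11]. Elementwise product with the kernel and sum: 12·1 + 1·1 + 9·1 + 3·1 + 4·2 + 5·1.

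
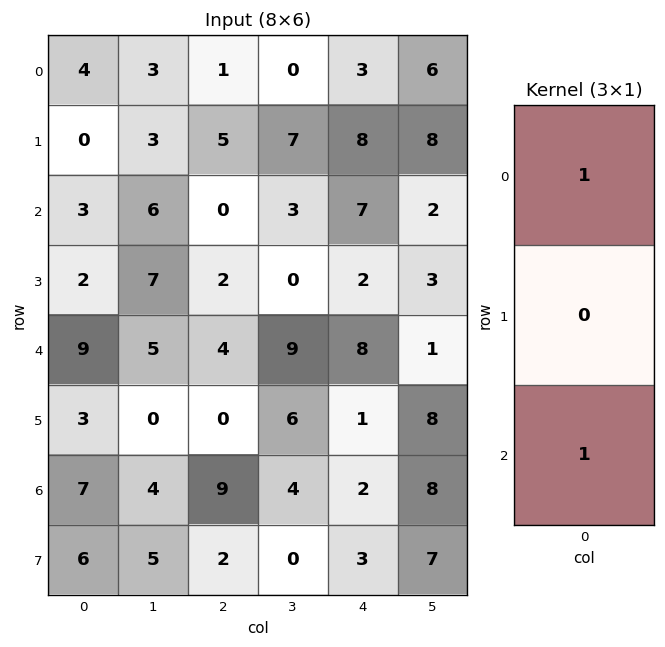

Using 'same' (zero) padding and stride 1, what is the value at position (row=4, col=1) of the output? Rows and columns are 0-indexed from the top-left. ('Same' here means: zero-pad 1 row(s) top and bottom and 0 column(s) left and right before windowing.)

7

The receptive field on the zero-padded input at this output position is [7 / 5 / 0]. Elementwise product with the kernel and sum: 7·1 + 0·1.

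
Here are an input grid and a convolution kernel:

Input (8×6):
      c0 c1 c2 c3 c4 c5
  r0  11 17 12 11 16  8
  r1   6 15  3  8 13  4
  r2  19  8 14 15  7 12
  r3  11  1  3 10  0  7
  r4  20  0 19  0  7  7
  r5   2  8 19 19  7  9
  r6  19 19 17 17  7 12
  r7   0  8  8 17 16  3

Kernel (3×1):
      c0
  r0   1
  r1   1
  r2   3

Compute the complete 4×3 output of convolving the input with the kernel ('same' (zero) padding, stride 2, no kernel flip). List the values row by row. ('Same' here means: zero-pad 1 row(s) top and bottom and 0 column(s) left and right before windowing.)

Output[0,0]: The receptive field on the zero-padded input at this output position is [0 / 11 / 6]. Elementwise product with the kernel and sum: 0·1 + 11·1 + 6·3.

29 21 55
58 26 20
37 79 28
21 60 62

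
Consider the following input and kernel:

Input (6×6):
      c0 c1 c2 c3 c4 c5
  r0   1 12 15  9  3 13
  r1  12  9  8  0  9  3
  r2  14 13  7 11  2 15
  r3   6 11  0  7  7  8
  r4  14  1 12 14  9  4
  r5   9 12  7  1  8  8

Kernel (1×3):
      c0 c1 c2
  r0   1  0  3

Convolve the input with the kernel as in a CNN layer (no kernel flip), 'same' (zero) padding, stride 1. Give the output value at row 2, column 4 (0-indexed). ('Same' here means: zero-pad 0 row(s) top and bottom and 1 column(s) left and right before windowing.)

The receptive field on the zero-padded input at this output position is [11 2 15]. Elementwise product with the kernel and sum: 11·1 + 15·3.

56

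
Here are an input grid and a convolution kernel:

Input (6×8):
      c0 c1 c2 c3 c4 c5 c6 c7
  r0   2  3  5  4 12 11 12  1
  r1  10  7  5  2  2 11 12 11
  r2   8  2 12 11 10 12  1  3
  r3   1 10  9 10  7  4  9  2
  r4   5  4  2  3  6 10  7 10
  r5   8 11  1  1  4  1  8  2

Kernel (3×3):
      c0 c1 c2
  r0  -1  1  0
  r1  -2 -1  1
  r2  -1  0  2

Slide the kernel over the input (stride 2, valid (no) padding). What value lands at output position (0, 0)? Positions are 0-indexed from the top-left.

The receptive field on the input at this output position is [2 3 5 / 10 7 5 / 8 2 12]. Elementwise product with the kernel and sum: 2·-1 + 3·1 + 10·-2 + 7·-1 + 5·1 + 8·-1 + 12·2.

-5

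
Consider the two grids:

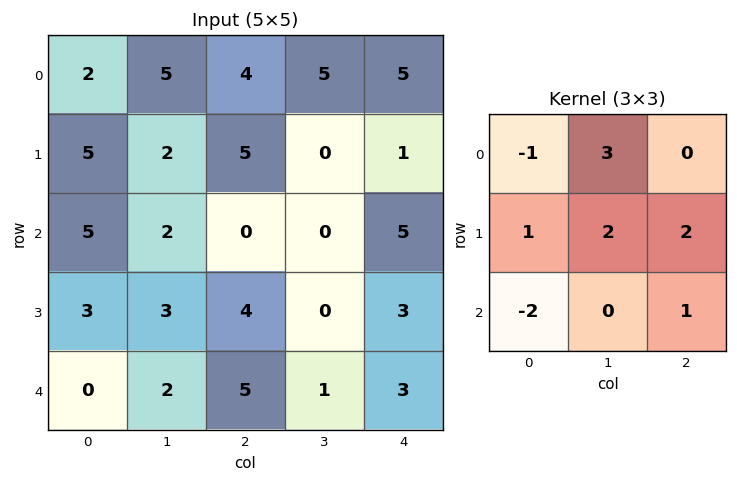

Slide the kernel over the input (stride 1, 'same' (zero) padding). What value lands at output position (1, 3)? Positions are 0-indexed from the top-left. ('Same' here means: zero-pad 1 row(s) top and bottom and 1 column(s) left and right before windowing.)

The receptive field on the zero-padded input at this output position is [4 5 5 / 5 0 1 / 0 0 5]. Elementwise product with the kernel and sum: 4·-1 + 5·3 + 5·1 + 0·2 + 1·2 + 0·-2 + 5·1.

23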